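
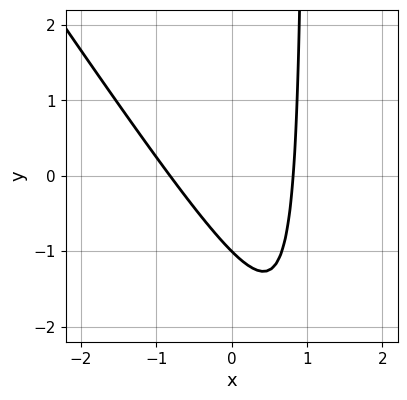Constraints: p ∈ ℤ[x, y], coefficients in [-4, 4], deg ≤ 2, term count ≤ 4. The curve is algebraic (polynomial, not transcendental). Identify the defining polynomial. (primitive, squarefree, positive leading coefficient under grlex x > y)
(a) The degree is 2 — a generic line meets the curve in up to 2 points.
(b) From the visible intercepts: it crosses the y-axis at the gridline y = -1.
(c) Fitting integer coefficients to these (and the overall shape) gives p.

3*x^2 + 2*x*y - 2*y - 2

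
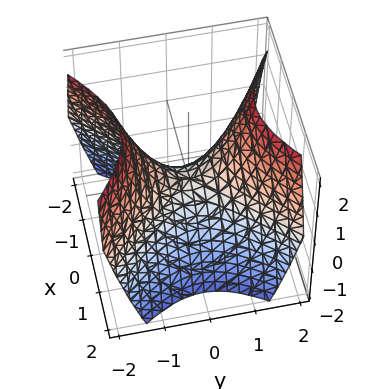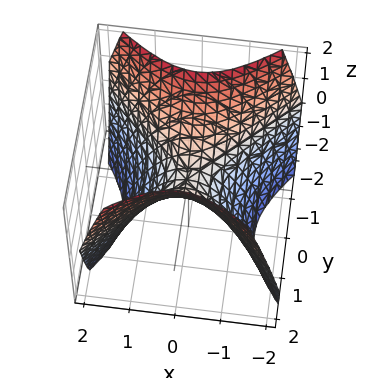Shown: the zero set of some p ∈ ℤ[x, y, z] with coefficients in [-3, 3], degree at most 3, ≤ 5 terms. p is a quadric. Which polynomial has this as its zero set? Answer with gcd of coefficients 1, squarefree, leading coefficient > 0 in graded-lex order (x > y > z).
x^2 - y^2 + z

1. Degree: a saddle surface; a quadric, so deg p = 2.
2. Symmetries: it's symmetric under x → −x, forcing even powers of x; mirror symmetry y ↦ −y ⇒ only even powers of y.
3. From the axis intercepts and sections: it crosses the z-axis at the gridline z = 0; it meets the y-axis at y = 0 (among the integer gridlines); it meets the x-axis at x = 0 (among the integer gridlines).
4. These observations pin down the coefficients.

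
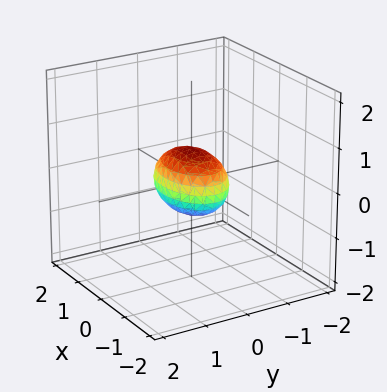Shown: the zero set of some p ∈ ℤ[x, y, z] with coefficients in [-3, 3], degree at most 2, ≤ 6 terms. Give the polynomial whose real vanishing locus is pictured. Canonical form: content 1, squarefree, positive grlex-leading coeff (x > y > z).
x^2 + 2*y^2 + 2*z^2 - 1

First, deg p = 2.
Next, symmetries: it's symmetric under z → −z, forcing even powers of z; it's symmetric under x → −x, forcing even powers of x; mirror symmetry y ↦ −y ⇒ only even powers of y.
Next, from the axis intercepts and sections: the x-axis gridline crossings are at x ∈ {-1, 1}.
Finally, fitting integer coefficients to these (and the overall shape) gives p.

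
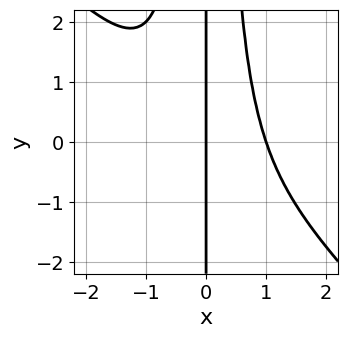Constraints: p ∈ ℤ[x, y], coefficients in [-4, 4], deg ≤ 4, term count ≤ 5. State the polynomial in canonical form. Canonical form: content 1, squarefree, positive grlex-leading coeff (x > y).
deg p = 4. No degree-3 curve has this shape.
Against the integer gridlines: among the integer gridlines, it crosses the x-axis at x ∈ {0, 1}; the visible y-axis segment lies entirely on the curve.
These observations pin down the coefficients.

x^4 + x^3*y - x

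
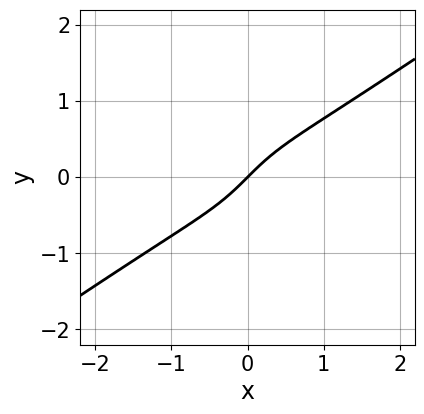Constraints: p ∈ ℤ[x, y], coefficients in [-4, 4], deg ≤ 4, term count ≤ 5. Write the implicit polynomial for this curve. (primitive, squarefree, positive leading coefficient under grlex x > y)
1. Degree: a generic line meets the curve in up to 3 points, so deg p = 3.
2. Against the integer gridlines: it meets the y-axis at y = 0 (among the integer gridlines); it crosses the x-axis at the gridline x = 0.
3. These observations pin down the coefficients.

x^3 - x^2*y - y^3 + x - y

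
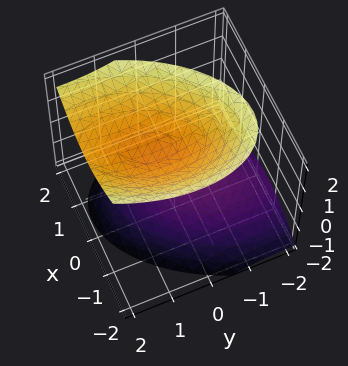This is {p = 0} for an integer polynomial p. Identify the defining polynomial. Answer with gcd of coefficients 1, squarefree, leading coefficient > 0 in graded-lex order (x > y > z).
2*x^2 - x*y + y^2 - y*z - 2*z^2 + 2

(a) I count 2 distinct pieces.
(b) The degree is 2 — no degree-1 surface has this shape.
(c) Observable constraints: it misses every integer gridline on the x-axis; the surface avoids every integer y-axis point in the box; the z-axis gridline crossings are at z ∈ {-1, 1}.
(d) Solving for integer coefficients yields p as stated.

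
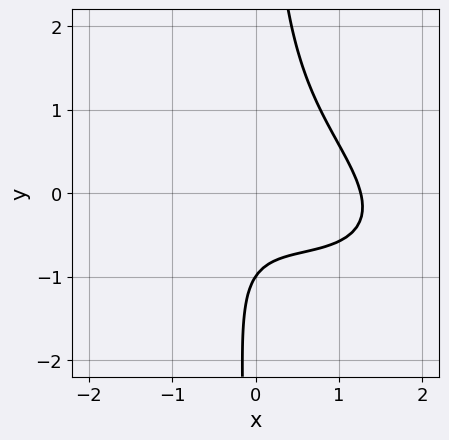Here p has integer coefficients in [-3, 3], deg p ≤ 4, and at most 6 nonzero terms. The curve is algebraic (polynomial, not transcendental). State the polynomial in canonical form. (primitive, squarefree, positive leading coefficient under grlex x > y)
1. deg p = 3.
2. From the axis intercepts and sections: it crosses the y-axis at the gridline y = -1.
3. Solving for integer coefficients yields p as stated.

x^3 + 2*x^2*y + 3*x*y^2 - 2*y - 2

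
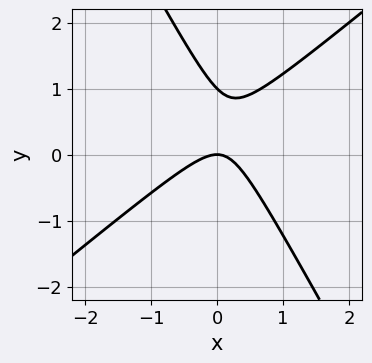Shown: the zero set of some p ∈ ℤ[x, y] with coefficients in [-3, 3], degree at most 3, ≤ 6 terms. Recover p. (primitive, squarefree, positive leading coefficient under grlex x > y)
First, degree: the shape is more complex than any degree-1 curve, so deg p = 2.
Next, checking where it meets the axes: one x-axis crossing is at x = 0; among the integer gridlines, it crosses the y-axis at y ∈ {0, 1}.
Finally, solving for integer coefficients yields p as stated.

3*x^2 - 2*x*y - 2*y^2 + 2*y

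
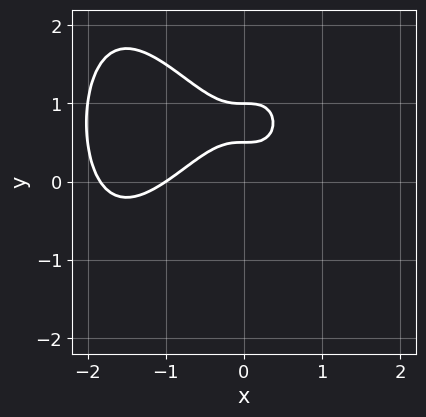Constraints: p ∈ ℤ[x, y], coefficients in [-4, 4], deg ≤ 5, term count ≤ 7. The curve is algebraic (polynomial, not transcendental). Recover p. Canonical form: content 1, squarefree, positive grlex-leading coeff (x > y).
The degree is 4 — no degree-3 curve has this shape.
Observable constraints: it meets the y-axis at y = 1 (among the integer gridlines); it crosses the x-axis at the gridline x = -1.
Matching integer coefficients to the picture gives p.

x^4 + 2*x^3 + 2*y^2 - 3*y + 1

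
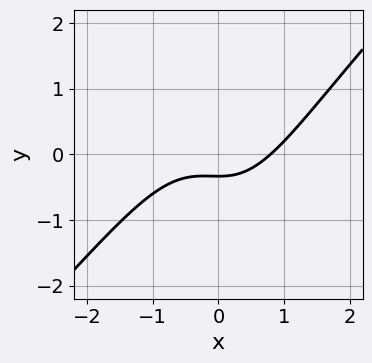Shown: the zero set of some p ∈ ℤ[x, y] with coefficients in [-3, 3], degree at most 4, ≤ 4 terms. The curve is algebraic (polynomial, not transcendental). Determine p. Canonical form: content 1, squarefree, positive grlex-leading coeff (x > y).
2*x^3 - 2*x^2*y - 3*y - 1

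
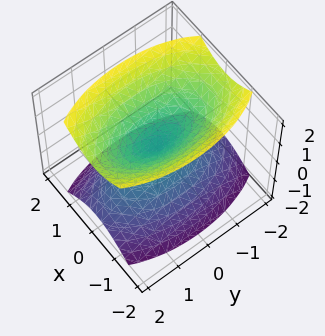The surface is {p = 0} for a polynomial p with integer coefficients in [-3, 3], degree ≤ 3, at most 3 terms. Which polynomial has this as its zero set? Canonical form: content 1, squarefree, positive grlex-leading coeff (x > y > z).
3*x^2 + y^2 - 2*z^2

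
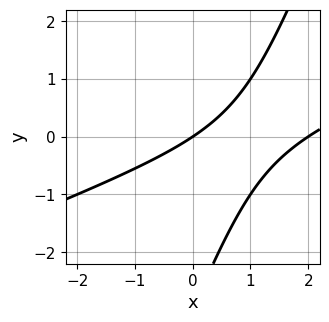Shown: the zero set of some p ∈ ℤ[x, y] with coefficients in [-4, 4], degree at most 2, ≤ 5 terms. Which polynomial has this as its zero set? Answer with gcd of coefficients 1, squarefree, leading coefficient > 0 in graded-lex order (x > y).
x^2 - 3*x*y + y^2 - 2*x + 3*y

Degree: a generic line meets the curve in up to 2 points, so deg p = 2.
Against the integer gridlines: the x-axis gridline crossings are at x ∈ {0, 2}; it meets the y-axis at y = 0 (among the integer gridlines).
Fitting integer coefficients to these (and the overall shape) gives p.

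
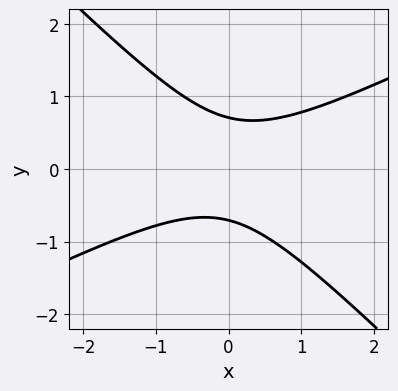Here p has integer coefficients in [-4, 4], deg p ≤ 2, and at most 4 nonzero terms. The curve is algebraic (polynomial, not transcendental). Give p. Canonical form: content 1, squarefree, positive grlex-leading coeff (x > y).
x^2 - x*y - 2*y^2 + 1

1. The degree is 2 — a generic line meets the curve in up to 2 points.
2. Against the integer gridlines: it misses every integer gridline on the x-axis.
3. Solving for integer coefficients yields p as stated.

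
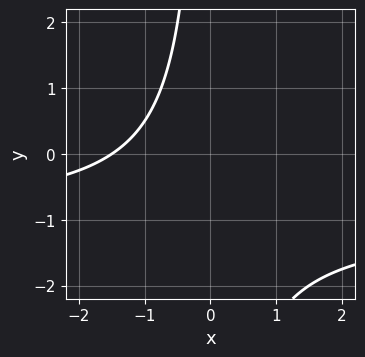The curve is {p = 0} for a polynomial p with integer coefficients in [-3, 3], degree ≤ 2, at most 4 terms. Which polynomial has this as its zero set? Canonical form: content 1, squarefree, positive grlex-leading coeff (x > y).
First, the degree is 2 — a generic line meets the curve in up to 2 points.
Next, against the integer gridlines: no y-intercept at any integer in the box.
Finally, fitting integer coefficients to these (and the overall shape) gives p.

2*x*y + 2*x + 3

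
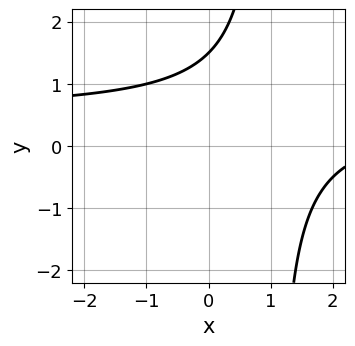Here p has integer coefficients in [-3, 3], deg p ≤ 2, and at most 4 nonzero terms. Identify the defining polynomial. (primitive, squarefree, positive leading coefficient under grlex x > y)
First, the degree is 2 — the shape is more complex than any degree-1 curve.
Then, from the axis intercepts and sections: no x-intercept at any integer in the box.
Finally, the integer polynomial consistent with all of this is the stated p.

2*x*y - x - 2*y + 3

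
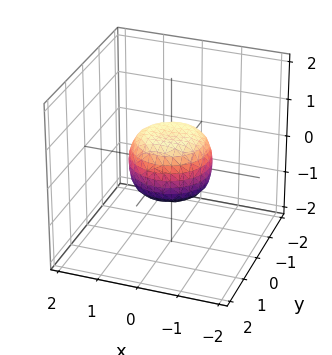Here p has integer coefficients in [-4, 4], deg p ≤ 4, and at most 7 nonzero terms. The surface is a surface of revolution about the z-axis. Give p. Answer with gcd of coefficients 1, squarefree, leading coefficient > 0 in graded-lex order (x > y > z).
(a) deg p = 4. No degree-3 surface has this shape.
(b) By symmetry, the z-axis is an axis of rotation, so x and y enter only as x² + y².
(c) Observable constraints: among the integer gridlines, it crosses the y-axis at y ∈ {-1, 1}; a circular section at z = 0 has radius exactly 1; among the integer gridlines, it crosses the x-axis at x ∈ {-1, 1}.
(d) Matching integer coefficients to the picture gives p.

2*x^4 + 4*x^2*y^2 + 2*y^4 - x^2 - y^2 + 2*z^2 - 1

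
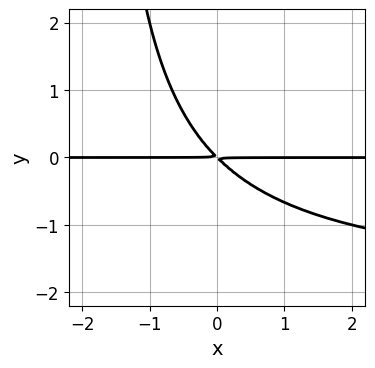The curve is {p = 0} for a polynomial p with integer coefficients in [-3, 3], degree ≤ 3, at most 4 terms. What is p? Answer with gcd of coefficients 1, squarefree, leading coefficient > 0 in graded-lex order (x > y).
x*y^2 + 2*x*y + 2*y^2

(a) deg p = 3.
(b) Against the integer gridlines: every point of the x-axis in the box is on the curve.
(c) Putting this together gives p.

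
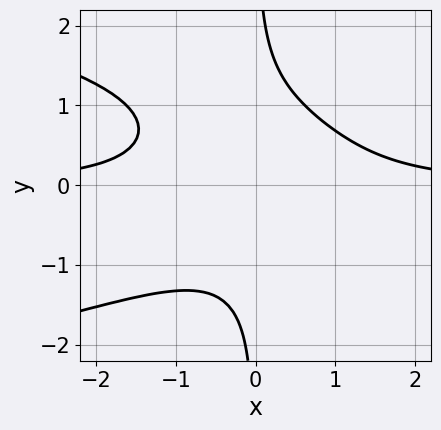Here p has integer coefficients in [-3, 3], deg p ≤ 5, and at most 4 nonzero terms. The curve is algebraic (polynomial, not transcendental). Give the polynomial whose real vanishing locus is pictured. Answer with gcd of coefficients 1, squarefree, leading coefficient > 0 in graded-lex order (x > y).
x*y^3 + x^2*y - 1

1. Degree: the shape is more complex than any degree-3 curve, so deg p = 4.
2. From the axis intercepts and sections: the curve avoids every integer y-axis point in the box; the curve avoids every integer x-axis point in the box.
3. Together with the visible shape, these determine p as stated.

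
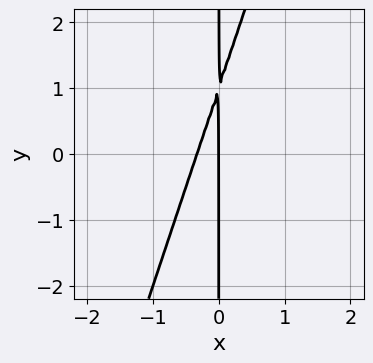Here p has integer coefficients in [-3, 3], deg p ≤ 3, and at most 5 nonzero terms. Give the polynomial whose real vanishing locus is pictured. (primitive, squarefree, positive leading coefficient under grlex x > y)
3*x^2 - x*y + x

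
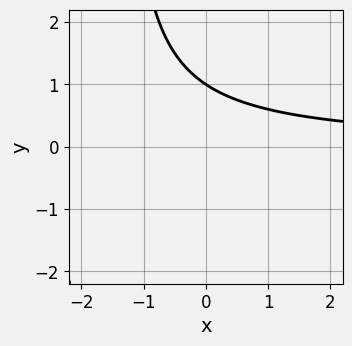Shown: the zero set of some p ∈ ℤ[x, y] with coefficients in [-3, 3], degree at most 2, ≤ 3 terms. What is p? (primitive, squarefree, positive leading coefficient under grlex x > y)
2*x*y + 3*y - 3

First, degree: no degree-1 curve has this shape, so deg p = 2.
Then, against the integer gridlines: it crosses the y-axis at the gridline y = 1; the curve avoids every integer x-axis point in the box.
Finally, these observations pin down the coefficients.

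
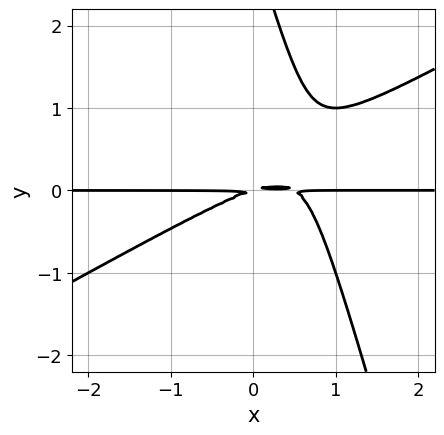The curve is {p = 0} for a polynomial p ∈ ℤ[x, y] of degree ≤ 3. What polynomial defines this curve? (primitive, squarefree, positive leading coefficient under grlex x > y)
First, the degree is 3 — a generic line meets the curve in up to 3 points.
Next, from the axis intercepts and sections: the visible x-axis segment lies entirely on the curve.
Finally, the integer polynomial consistent with all of this is the stated p.

2*x^2*y - 3*x*y^2 - y^3 - x*y + 3*y^2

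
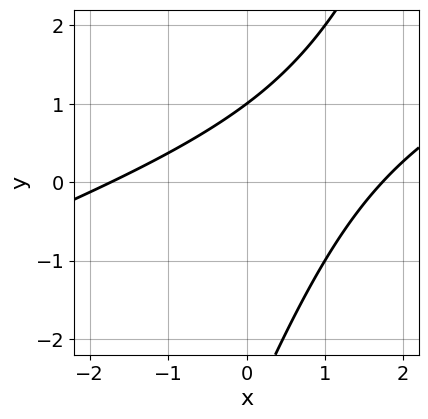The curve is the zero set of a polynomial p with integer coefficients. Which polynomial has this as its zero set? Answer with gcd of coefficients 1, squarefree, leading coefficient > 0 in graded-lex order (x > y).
x^2 - 3*x*y + y^2 + 2*y - 3

1. deg p = 2.
2. Reading off the gridlines: it meets the y-axis at y = 1 (among the integer gridlines).
3. Solving for integer coefficients yields p as stated.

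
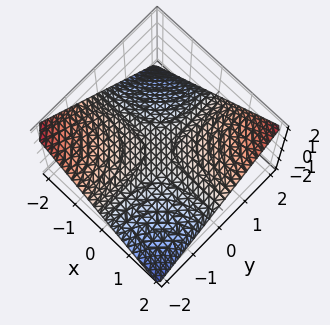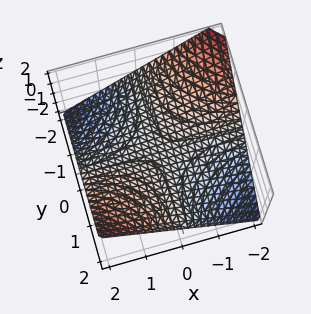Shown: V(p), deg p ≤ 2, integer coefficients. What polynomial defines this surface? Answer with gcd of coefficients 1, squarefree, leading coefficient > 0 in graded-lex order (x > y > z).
First, deg p = 2. A saddle surface; a quadric.
Then, checking where it meets the axes: one z-axis crossing is at z = 0; every point of the x-axis in the box is on the surface.
Finally, these observations pin down the coefficients. Check: (0, -2, 0) on the y-axis lies on the surface, and p(0, -2, 0) = 0. ✓

x*y - 2*z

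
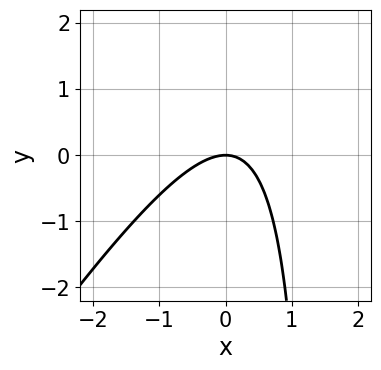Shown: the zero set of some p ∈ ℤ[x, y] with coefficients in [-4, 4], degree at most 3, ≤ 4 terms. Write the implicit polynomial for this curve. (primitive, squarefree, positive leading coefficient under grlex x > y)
3*x^2 - 2*x*y + 3*y

Degree: no degree-1 curve has this shape, so deg p = 2.
Reading off the gridlines: one y-axis crossing is at y = 0; it crosses the x-axis at the gridline x = 0.
Fitting integer coefficients to these (and the overall shape) gives p.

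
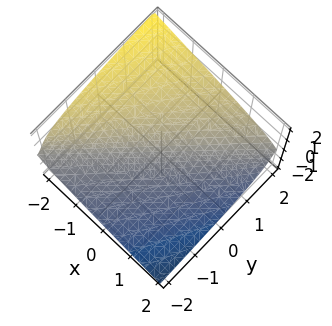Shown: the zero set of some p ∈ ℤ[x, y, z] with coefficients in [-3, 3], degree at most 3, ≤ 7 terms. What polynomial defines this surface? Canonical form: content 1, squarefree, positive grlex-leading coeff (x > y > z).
x*z^2 + 2*z^3 + 3*x - 3*y + 2*z

1. deg p = 3. No degree-2 surface has this shape.
2. Reading off the gridlines: it meets the x-axis at x = 0 (among the integer gridlines); it meets the y-axis at y = 0 (among the integer gridlines).
3. Together with the visible shape, these determine p as stated.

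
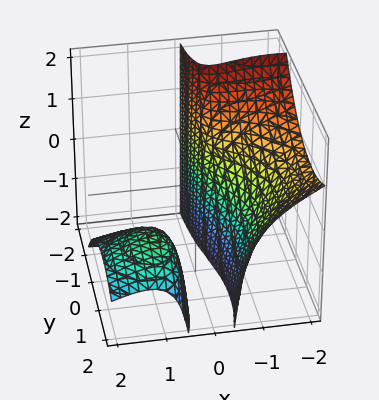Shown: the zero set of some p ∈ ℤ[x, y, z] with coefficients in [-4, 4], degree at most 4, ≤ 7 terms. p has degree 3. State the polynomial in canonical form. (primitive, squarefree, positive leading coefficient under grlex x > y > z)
(a) There are 2 components.
(b) Degree: no degree-2 surface has this shape, so deg p = 3.
(c) From the axis intercepts and sections: it crosses the x-axis at the gridline x = -1; it misses every integer gridline on the z-axis; no y-intercept at any integer in the box.
(d) Putting this together gives p.

x^3 + 2*x^2*z + x*y^2 - 2*x*y + 1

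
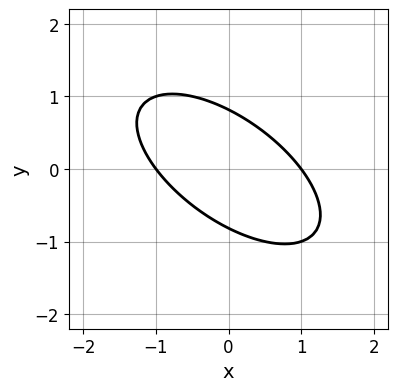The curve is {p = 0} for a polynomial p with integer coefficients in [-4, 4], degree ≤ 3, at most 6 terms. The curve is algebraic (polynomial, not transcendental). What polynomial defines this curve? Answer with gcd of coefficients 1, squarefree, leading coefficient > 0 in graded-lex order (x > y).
1. deg p = 2. A generic line meets the curve in up to 2 points.
2. Against the integer gridlines: the x-axis gridline crossings are at x ∈ {-1, 1}.
3. Fitting integer coefficients to these (and the overall shape) gives p.

2*x^2 + 3*x*y + 3*y^2 - 2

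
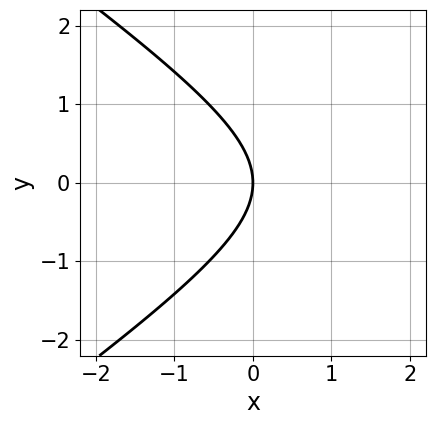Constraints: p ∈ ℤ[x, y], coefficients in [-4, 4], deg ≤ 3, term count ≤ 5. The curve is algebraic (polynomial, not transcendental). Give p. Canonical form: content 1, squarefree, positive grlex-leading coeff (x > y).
Degree: no degree-1 curve has this shape, so deg p = 2.
Symmetries: it's symmetric under y → −y, forcing even powers of y.
From the visible intercepts: one x-axis crossing is at x = 0; it meets the y-axis at y = 0 (among the integer gridlines).
These observations pin down the coefficients.

x^2 - 2*y^2 - 3*x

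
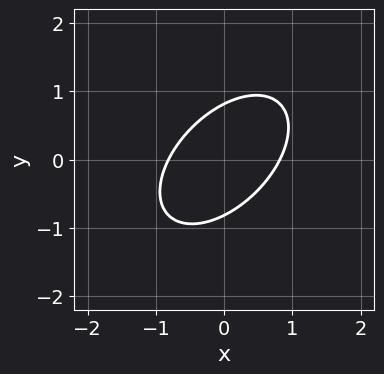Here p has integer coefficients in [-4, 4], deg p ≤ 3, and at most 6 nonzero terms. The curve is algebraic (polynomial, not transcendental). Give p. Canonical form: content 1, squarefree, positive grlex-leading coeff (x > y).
3*x^2 - 3*x*y + 3*y^2 - 2

1. Degree: a generic line meets the curve in up to 2 points, so deg p = 2.
2. Solving for integer coefficients yields p as stated.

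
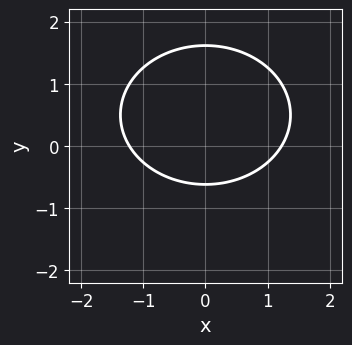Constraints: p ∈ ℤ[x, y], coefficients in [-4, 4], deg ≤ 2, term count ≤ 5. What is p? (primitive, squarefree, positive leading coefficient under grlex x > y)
deg p = 2. A generic line meets the curve in up to 2 points.
Symmetries: the x ↦ −x reflection is a symmetry, so x appears only in even powers.
These observations pin down the coefficients.

2*x^2 + 3*y^2 - 3*y - 3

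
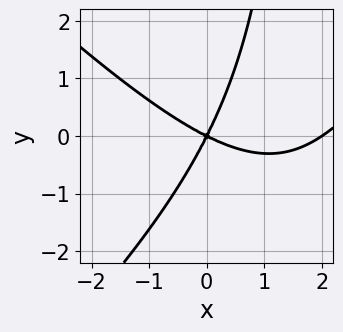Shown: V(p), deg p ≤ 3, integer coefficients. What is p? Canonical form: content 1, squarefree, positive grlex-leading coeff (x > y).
deg p = 3. A generic line meets the curve in up to 3 points.
Checking where it meets the axes: among the integer gridlines, it crosses the x-axis at x ∈ {0, 2}; it crosses the y-axis at the gridline y = 0.
Putting this together gives p.

x^3 - x*y^2 - 2*x^2 - 3*x*y + 2*y^2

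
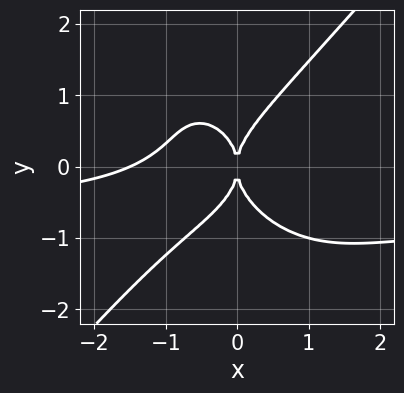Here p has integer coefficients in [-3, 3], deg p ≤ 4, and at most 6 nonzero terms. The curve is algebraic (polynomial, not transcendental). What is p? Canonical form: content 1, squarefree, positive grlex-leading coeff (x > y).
(a) Degree: no degree-3 curve has this shape, so deg p = 4.
(b) Observable constraints: it meets the x-axis at x = 0 (among the integer gridlines); it crosses the y-axis at the gridline y = 0.
(c) The integer polynomial consistent with all of this is the stated p.

3*x^3*y - 2*y^4 + 2*x^3 + 3*x^2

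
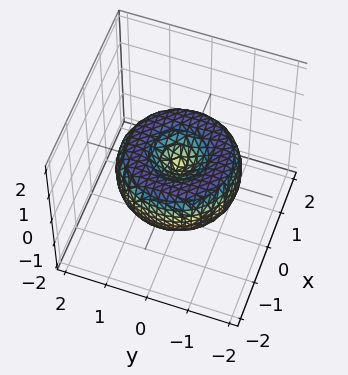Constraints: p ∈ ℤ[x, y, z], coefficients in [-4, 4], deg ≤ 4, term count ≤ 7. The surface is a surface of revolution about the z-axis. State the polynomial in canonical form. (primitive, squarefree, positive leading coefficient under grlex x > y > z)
1. The degree is 4 — no degree-3 surface has this shape.
2. Symmetries: the z-axis is an axis of rotation, so x and y enter only as x² + y².
3. From the visible intercepts: a circular section at z = 0 has radius between 1 and 2; it crosses the y-axis at the gridline y = 0; it crosses the x-axis at the gridline x = 0; one z-axis crossing is at z = 0.
4. Fitting integer coefficients to these (and the overall shape) gives p.

x^4 + 2*x^2*y^2 + y^4 - 2*x^2 - 2*y^2 + 2*z^2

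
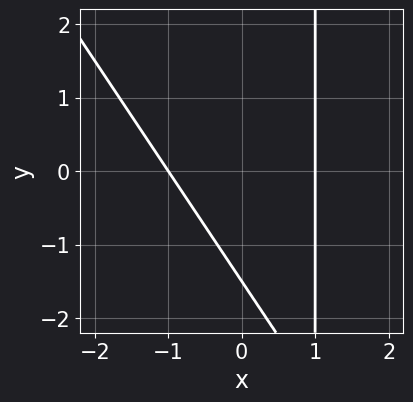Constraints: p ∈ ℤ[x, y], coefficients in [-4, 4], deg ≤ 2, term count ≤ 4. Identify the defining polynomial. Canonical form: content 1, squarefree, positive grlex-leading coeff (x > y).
3*x^2 + 2*x*y - 2*y - 3

(a) The degree is 2 — the shape is more complex than any degree-1 curve.
(b) From the axis intercepts and sections: the x-axis gridline crossings are at x ∈ {-1, 1}.
(c) Assembling these constraints gives the stated polynomial.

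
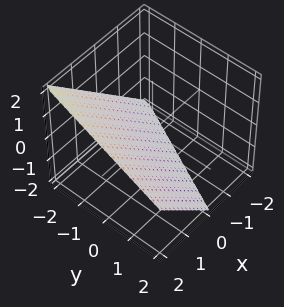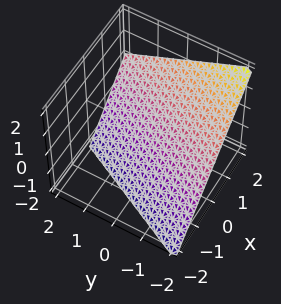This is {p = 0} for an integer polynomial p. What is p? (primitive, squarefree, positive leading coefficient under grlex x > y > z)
First, deg p = 1.
Then, against the integer gridlines: it crosses the y-axis at the gridline y = -2; it crosses the z-axis at the gridline z = -1; one x-axis crossing is at x = 1.
Finally, these observations pin down the coefficients.

2*x - y - 2*z - 2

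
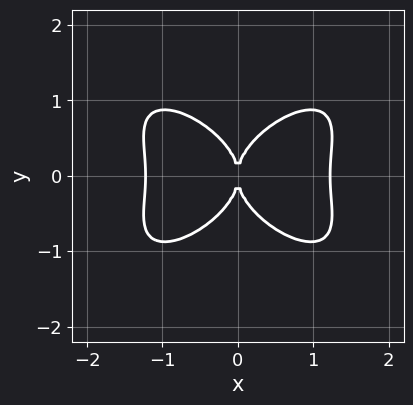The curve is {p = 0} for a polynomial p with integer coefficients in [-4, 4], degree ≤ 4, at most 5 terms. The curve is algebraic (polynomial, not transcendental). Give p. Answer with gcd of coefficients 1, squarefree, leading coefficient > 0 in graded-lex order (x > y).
2*x^4 - x^2*y^2 + 3*y^4 - 3*x^2

First, degree: the shape is more complex than any degree-3 curve, so deg p = 4.
Then, symmetries: mirror symmetry x ↦ −x ⇒ only even powers of x; it's symmetric under y → −y, forcing even powers of y.
Then, checking where it meets the axes: one x-axis crossing is at x = 0; one y-axis crossing is at y = 0.
Finally, fitting integer coefficients to these (and the overall shape) gives p.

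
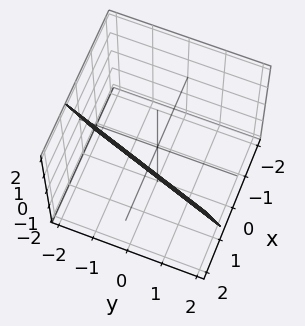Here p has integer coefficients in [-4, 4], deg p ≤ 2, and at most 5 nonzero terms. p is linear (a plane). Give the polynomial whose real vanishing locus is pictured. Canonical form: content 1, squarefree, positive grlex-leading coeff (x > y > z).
3*x - y - z - 2

The degree is 1 — every cross-section is a straight line — this is a plane.
Checking where it meets the axes: it meets the y-axis at y = -2 (among the integer gridlines); it meets the z-axis at z = -2 (among the integer gridlines).
Solving for integer coefficients yields p as stated.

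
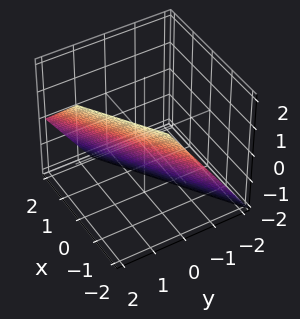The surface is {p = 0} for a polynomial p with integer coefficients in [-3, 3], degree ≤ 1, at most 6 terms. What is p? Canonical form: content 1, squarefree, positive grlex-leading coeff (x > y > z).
2*x - 3*y + 2*z + 2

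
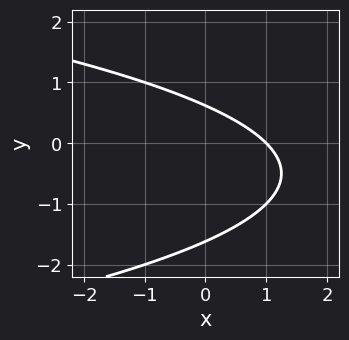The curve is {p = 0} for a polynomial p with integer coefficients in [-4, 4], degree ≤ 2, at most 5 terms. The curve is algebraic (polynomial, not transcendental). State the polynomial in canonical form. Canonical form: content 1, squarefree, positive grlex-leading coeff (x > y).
First, degree: a generic line meets the curve in up to 2 points, so deg p = 2.
Next, observable constraints: it meets the x-axis at x = 1 (among the integer gridlines).
Finally, these observations pin down the coefficients.

y^2 + x + y - 1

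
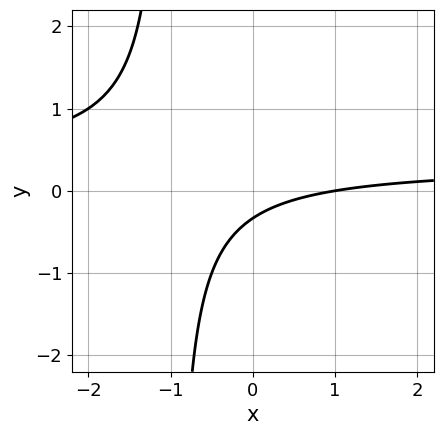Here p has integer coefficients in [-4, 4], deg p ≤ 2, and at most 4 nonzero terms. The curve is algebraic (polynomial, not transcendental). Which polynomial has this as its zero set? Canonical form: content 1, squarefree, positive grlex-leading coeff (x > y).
3*x*y - x + 3*y + 1

First, deg p = 2. The shape is more complex than any degree-1 curve.
Then, checking where it meets the axes: it meets the x-axis at x = 1 (among the integer gridlines).
Finally, solving for integer coefficients yields p as stated.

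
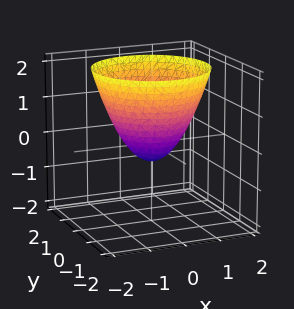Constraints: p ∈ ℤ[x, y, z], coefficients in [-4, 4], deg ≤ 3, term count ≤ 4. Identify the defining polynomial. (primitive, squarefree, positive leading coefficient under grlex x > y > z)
(a) The degree is 2 — no degree-1 surface has this shape.
(b) Symmetries: the z-axis is an axis of rotation, so x and y enter only as x² + y².
(c) Against the integer gridlines: a circular section at z = 0 has radius between 0 and 1.
(d) Fitting integer coefficients to these (and the overall shape) gives p.

2*x^2 + 2*y^2 - 2*z - 1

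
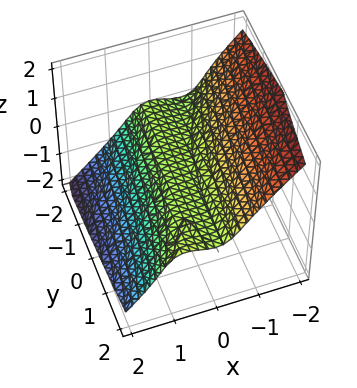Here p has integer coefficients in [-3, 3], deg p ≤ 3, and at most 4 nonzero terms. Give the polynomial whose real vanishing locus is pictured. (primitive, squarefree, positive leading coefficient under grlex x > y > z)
First, deg p = 3.
Next, checking where it meets the axes: every point of the y-axis in the box is on the surface; it meets the z-axis at z = 0 (among the integer gridlines); one x-axis crossing is at x = 0.
Finally, these observations pin down the coefficients.

2*x^3 - x^2*y + 2*z^3 + 2*z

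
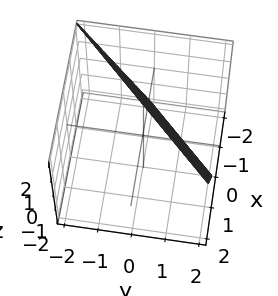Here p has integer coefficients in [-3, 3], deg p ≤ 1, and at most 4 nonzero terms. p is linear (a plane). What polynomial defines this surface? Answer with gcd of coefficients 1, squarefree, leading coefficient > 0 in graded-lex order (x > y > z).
2*x - 2*y - z + 2

1. deg p = 1.
2. Reading off the gridlines: it crosses the y-axis at the gridline y = 1; it crosses the x-axis at the gridline x = -1; it meets the z-axis at z = 2 (among the integer gridlines).
3. Matching integer coefficients to the picture gives p.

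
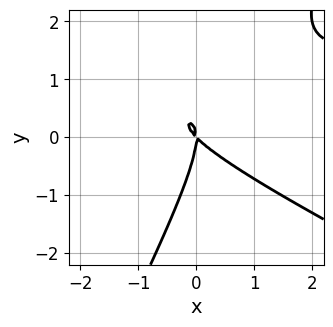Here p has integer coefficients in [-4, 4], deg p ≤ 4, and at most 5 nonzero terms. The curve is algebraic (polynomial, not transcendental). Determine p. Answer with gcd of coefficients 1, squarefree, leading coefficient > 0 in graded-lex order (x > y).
2*x^2*y + 3*x*y^2 - 2*y^3 - 3*x^2 - 3*x*y

Degree: the shape is more complex than any degree-2 curve, so deg p = 3.
Observable constraints: it crosses the x-axis at the gridline x = 0; it meets the y-axis at y = 0 (among the integer gridlines).
Putting this together gives p.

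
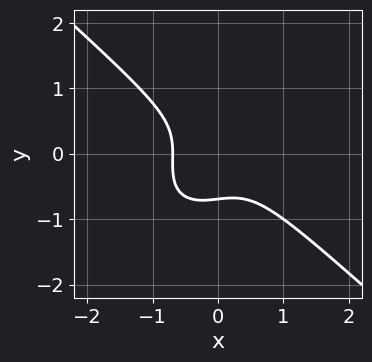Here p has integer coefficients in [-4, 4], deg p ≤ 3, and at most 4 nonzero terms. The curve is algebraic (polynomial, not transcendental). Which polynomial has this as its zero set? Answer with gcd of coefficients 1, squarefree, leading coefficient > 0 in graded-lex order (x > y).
3*x^3 - x*y^2 + 3*y^3 + 1

The degree is 3 — a generic line meets the curve in up to 3 points.
Putting this together gives p.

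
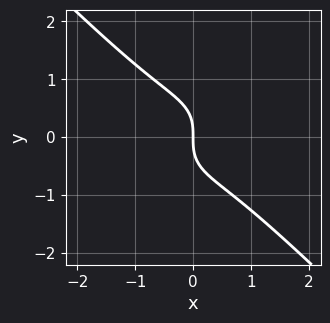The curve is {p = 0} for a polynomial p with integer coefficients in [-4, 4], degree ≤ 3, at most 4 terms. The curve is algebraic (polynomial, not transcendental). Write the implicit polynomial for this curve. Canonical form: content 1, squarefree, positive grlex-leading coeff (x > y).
(a) Degree: the shape is more complex than any degree-2 curve, so deg p = 3.
(b) Reading off the gridlines: it meets the y-axis at y = 0 (among the integer gridlines); it meets the x-axis at x = 0 (among the integer gridlines).
(c) Putting this together gives p.

x^3 + y^3 + x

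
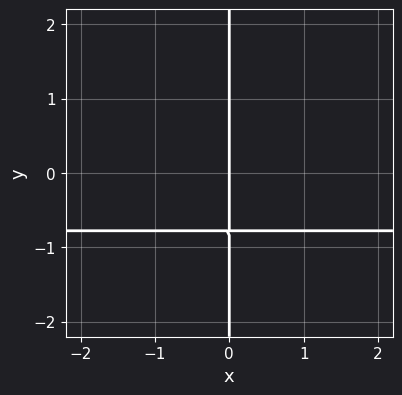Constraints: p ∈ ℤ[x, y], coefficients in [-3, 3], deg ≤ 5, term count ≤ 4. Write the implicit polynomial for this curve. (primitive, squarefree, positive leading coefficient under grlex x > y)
3*x*y^3 - x*y^2 + 2*x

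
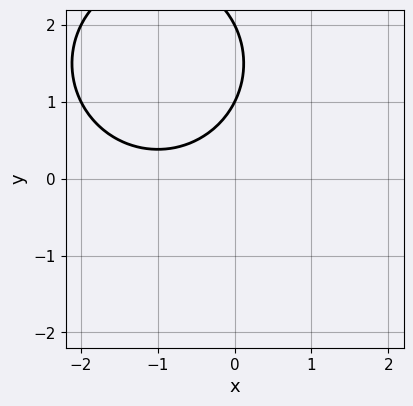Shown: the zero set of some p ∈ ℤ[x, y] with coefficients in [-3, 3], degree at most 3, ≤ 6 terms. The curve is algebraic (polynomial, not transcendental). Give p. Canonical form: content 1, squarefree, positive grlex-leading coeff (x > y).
x^2 + y^2 + 2*x - 3*y + 2

Degree: no degree-1 curve has this shape, so deg p = 2.
From the axis intercepts and sections: no x-intercept at any integer in the box; among the integer gridlines, it crosses the y-axis at y ∈ {1, 2}.
Together with the visible shape, these determine p as stated.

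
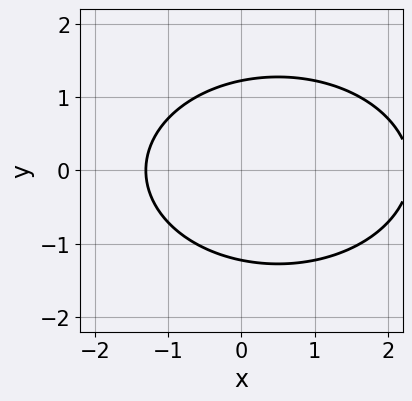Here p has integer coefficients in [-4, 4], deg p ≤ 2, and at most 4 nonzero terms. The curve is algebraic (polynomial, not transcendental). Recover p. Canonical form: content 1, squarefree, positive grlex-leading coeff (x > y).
x^2 + 2*y^2 - x - 3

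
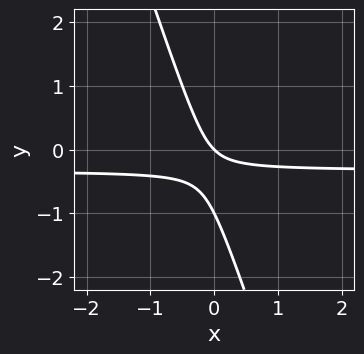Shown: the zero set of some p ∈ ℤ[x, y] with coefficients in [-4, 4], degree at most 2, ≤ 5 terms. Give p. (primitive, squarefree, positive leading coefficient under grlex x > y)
First, the degree is 2 — a generic line meets the curve in up to 2 points.
Then, checking where it meets the axes: it meets the x-axis at x = 0 (among the integer gridlines); the y-axis gridline crossings are at y ∈ {-1, 0}.
Finally, putting this together gives p.

3*x*y + y^2 + x + y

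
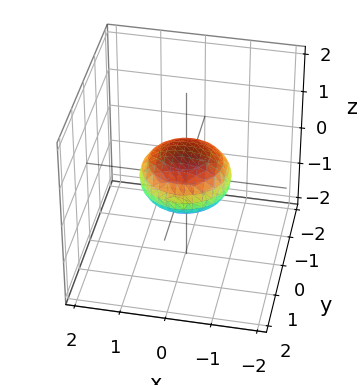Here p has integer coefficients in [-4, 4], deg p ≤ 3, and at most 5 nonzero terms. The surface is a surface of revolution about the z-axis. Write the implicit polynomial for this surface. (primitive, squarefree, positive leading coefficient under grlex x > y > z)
(a) deg p = 2.
(b) Symmetry: the surface is invariant under rotation about z: p = q(x² + y², z).
(c) Against the integer gridlines: among the integer gridlines, it crosses the x-axis at x ∈ {-1, 1}; a circular section at z = 0 has radius exactly 1.
(d) Together with the visible shape, these determine p as stated.

x^2 + y^2 + 2*z^2 - 1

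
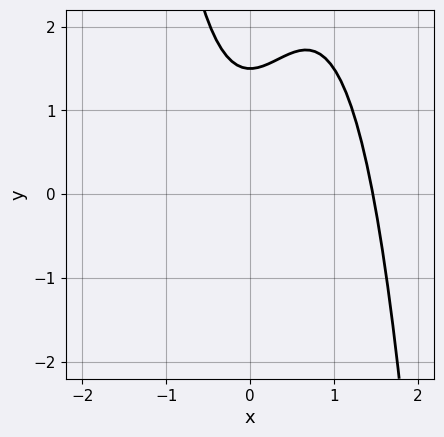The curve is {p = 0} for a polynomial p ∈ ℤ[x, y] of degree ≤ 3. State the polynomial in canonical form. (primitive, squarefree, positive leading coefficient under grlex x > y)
(a) The degree is 3 — a generic line meets the curve in up to 3 points.
(b) Matching integer coefficients to the picture gives p.

3*x^3 - 3*x^2 + 2*y - 3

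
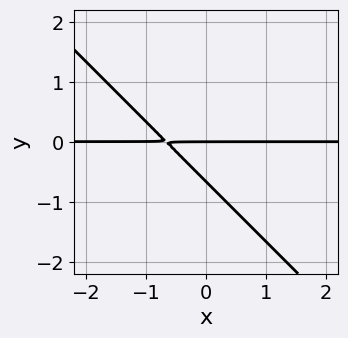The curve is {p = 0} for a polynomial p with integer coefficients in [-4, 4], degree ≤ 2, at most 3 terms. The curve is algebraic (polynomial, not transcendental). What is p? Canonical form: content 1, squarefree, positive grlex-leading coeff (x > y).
First, deg p = 2.
Then, from the visible intercepts: the visible x-axis segment lies entirely on the curve; one y-axis crossing is at y = 0.
Finally, together with the visible shape, these determine p as stated.

3*x*y + 3*y^2 + 2*y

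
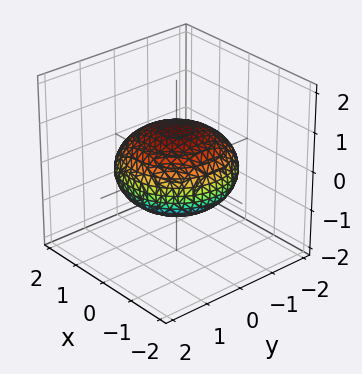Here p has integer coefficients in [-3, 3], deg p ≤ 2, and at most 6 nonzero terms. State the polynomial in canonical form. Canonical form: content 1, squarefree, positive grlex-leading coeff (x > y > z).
x^2 + y^2 + 2*z^2 - 2

deg p = 2. Bounded and convex; a quadric.
Symmetries: mirror symmetry z ↦ −z ⇒ only even powers of z; the z-axis is an axis of rotation, so x and y enter only as x² + y².
Against the integer gridlines: a circular section at z = 0 has radius between 1 and 2; among the integer gridlines, it crosses the z-axis at z ∈ {-1, 1}.
Together with the visible shape, these determine p as stated.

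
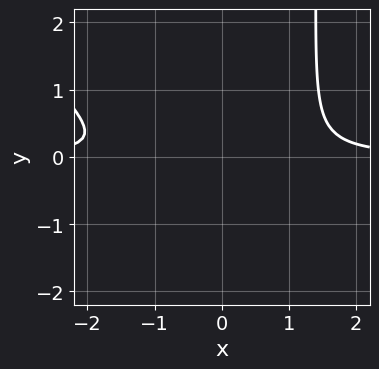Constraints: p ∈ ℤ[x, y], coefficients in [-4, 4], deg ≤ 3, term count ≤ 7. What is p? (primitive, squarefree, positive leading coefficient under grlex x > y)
(a) deg p = 3.
(b) Observable constraints: it misses every integer gridline on the y-axis; no x-intercept at any integer in the box.
(c) Fitting integer coefficients to these (and the overall shape) gives p.

2*x^2*y + 2*x*y^2 - 3*y^2 - 3*y - 1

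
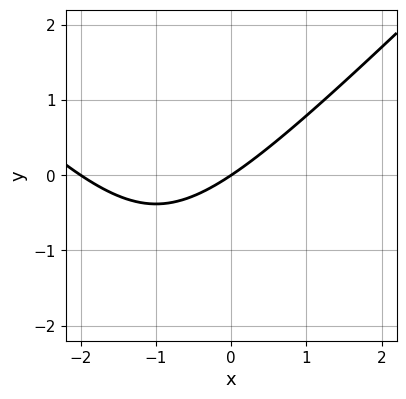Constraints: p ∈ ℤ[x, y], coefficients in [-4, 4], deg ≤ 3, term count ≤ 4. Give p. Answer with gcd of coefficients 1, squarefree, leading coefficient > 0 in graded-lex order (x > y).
x^2 - y^2 + 2*x - 3*y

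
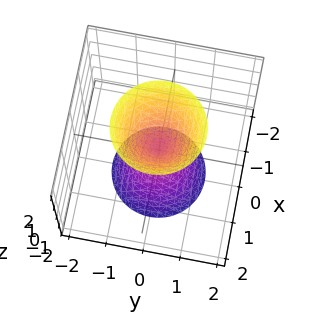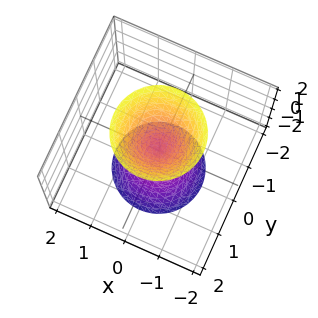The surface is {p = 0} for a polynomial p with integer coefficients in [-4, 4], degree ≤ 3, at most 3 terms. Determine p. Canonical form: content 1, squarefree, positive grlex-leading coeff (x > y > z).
First, there are 2 components. They look like related sheets of one shape, so recover p as a whole.
Next, deg p = 2. A double cone through the origin; a quadric.
Then, symmetry: the surface is invariant under rotation about z: p = q(x² + y², z); the z ↦ −z reflection is a symmetry, so z appears only in even powers.
Then, observable constraints: it crosses the x-axis at the gridline x = 0; one y-axis crossing is at y = 0; one z-axis crossing is at z = 0; a circular section at z = -2 has radius between 1 and 2.
Finally, assembling these constraints gives the stated polynomial.

3*x^2 + 3*y^2 - z^2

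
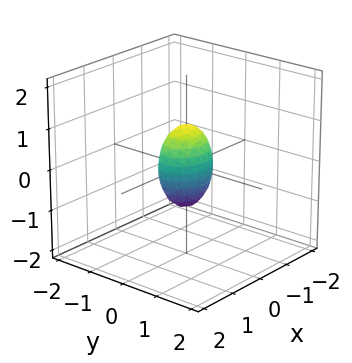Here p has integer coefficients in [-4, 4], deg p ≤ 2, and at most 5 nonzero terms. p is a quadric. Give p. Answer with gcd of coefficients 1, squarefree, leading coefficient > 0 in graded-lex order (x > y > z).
1. deg p = 2.
2. Symmetries: mirror symmetry z ↦ −z ⇒ only even powers of z; it's symmetric under y → −y, forcing even powers of y; it's symmetric under x → −x, forcing even powers of x.
3. Observable constraints: among the integer gridlines, it crosses the z-axis at z ∈ {-1, 1}.
4. Assembling these constraints gives the stated polynomial.

2*x^2 + 3*y^2 + z^2 - 1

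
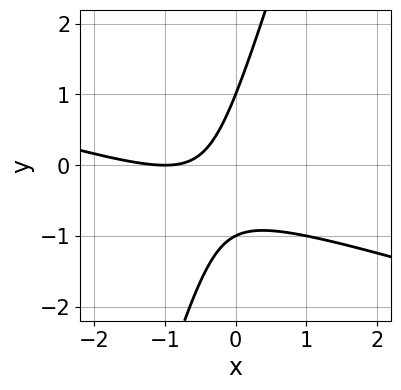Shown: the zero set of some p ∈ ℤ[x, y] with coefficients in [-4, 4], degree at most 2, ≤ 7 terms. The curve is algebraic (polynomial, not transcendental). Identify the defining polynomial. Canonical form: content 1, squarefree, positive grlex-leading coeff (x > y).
Degree: a generic line meets the curve in up to 2 points, so deg p = 2.
From the axis intercepts and sections: one x-axis crossing is at x = -1; the y-axis gridline crossings are at y ∈ {-1, 1}.
These observations pin down the coefficients.

x^2 + 3*x*y - y^2 + 2*x + 1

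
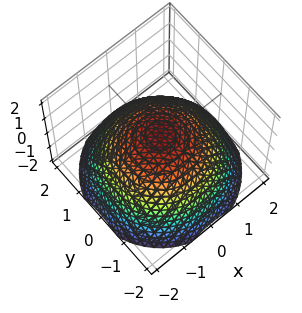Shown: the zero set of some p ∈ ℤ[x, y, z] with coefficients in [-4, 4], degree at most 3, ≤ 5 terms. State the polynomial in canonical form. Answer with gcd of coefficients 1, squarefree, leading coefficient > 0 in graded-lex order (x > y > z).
First, degree: the shape is more complex than any degree-1 surface, so deg p = 2.
Then, by symmetry, the surface is invariant under rotation about z: p = q(x² + y², z).
Next, observable constraints: a circular section at z = -1 has radius between 1 and 2; among the integer gridlines, it crosses the y-axis at y ∈ {-1, 1}.
Finally, matching integer coefficients to the picture gives p. Check: (-1, 0, 0) on the x-axis lies on the surface, and p(-1, 0, 0) = 0. ✓

x^2 + y^2 + 2*z - 1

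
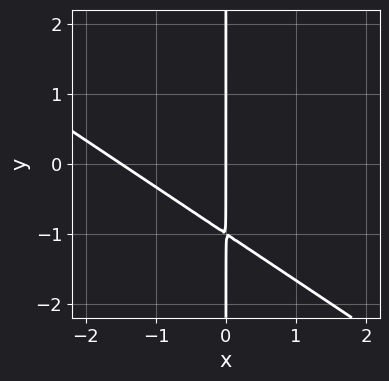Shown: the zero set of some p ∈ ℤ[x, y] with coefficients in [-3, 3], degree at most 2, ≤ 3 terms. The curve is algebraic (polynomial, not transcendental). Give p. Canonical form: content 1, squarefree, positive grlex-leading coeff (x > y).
2*x^2 + 3*x*y + 3*x

(a) deg p = 2.
(b) Checking where it meets the axes: it crosses the x-axis at the gridline x = 0; the visible y-axis segment lies entirely on the curve.
(c) The integer polynomial consistent with all of this is the stated p.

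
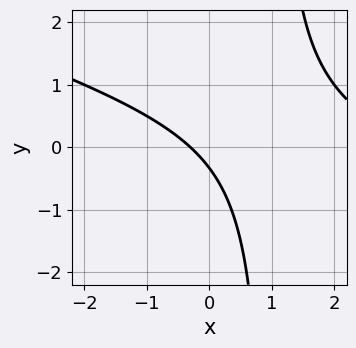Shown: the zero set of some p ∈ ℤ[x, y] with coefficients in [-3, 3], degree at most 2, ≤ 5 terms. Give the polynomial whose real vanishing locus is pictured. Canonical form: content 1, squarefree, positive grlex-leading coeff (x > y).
First, deg p = 2. No degree-1 curve has this shape.
Finally, solving for integer coefficients yields p as stated.

x^2 + 3*x*y - 3*x - 3*y - 1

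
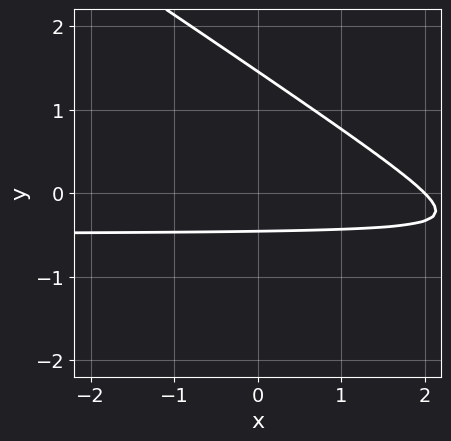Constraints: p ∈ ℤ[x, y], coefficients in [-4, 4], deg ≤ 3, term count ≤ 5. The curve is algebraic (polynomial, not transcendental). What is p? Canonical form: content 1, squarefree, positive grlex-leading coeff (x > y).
(a) deg p = 2.
(b) From the visible intercepts: one x-axis crossing is at x = 2.
(c) These observations pin down the coefficients.

2*x*y + 3*y^2 + x - 3*y - 2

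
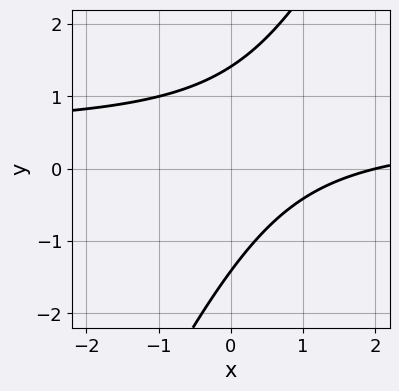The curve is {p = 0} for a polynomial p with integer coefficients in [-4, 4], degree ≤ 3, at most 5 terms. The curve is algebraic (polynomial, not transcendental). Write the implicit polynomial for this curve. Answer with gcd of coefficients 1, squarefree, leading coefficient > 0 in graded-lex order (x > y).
2*x*y - y^2 - x + 2

deg p = 2. The shape is more complex than any degree-1 curve.
Checking where it meets the axes: it crosses the x-axis at the gridline x = 2.
Together with the visible shape, these determine p as stated.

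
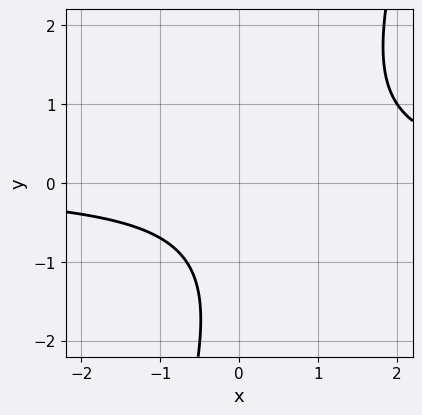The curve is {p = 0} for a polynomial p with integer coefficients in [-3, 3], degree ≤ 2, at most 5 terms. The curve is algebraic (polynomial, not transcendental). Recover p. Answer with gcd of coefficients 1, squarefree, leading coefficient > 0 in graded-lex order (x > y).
3*x*y - y^2 - 2*y - 3

(a) deg p = 2.
(b) Checking where it meets the axes: it misses every integer gridline on the x-axis; the curve avoids every integer y-axis point in the box.
(c) Putting this together gives p.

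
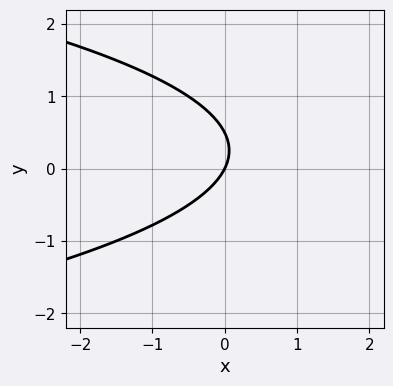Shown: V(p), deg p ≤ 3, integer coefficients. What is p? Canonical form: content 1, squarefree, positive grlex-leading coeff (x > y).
deg p = 2. A generic line meets the curve in up to 2 points.
From the axis intercepts and sections: it crosses the y-axis at the gridline y = 0; it crosses the x-axis at the gridline x = 0.
Solving for integer coefficients yields p as stated.

2*y^2 + 2*x - y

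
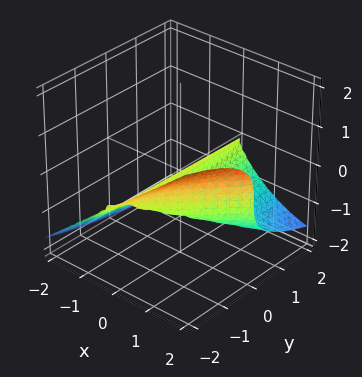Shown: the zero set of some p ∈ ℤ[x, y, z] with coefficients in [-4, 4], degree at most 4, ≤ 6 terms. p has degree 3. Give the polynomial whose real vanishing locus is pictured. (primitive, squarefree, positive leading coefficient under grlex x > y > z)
1. The degree is 3 — no degree-2 surface has this shape.
2. Against the integer gridlines: one z-axis crossing is at z = 0; the visible y-axis segment lies entirely on the surface; among the integer gridlines, it crosses the x-axis at x ∈ {0, 2}.
3. The integer polynomial consistent with all of this is the stated p.

x^3 - x^2*y - 2*z^3 - 2*x^2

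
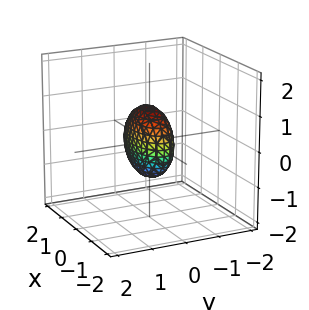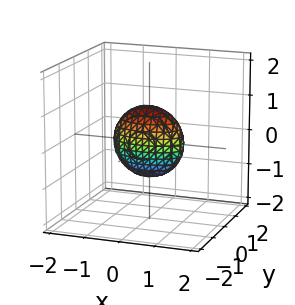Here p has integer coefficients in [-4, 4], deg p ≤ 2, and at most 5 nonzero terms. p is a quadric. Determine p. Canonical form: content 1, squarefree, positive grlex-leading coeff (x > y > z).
x^2 + 3*y^2 + z^2 - 1

The degree is 2 — bounded and convex; a quadric.
Symmetries: mirror symmetry x ↦ −x ⇒ only even powers of x; the z ↦ −z reflection is a symmetry, so z appears only in even powers; the y ↦ −y reflection is a symmetry, so y appears only in even powers.
Observable constraints: among the integer gridlines, it crosses the z-axis at z ∈ {-1, 1}; among the integer gridlines, it crosses the x-axis at x ∈ {-1, 1}.
The integer polynomial consistent with all of this is the stated p.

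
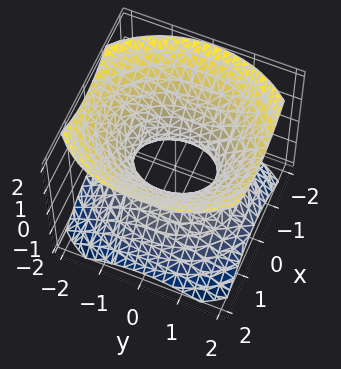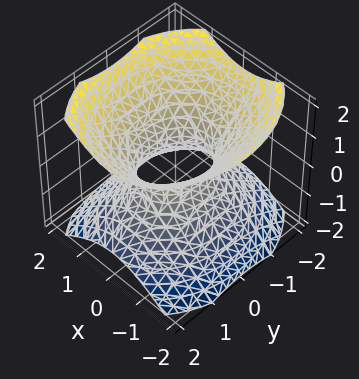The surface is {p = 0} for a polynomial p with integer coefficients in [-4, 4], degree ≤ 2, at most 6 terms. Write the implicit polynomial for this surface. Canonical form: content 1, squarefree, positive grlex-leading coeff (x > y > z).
(a) The degree is 2 — an hourglass — one-sheet hyperboloid; a quadric.
(b) Symmetries: mirror symmetry y ↦ −y ⇒ only even powers of y; mirror symmetry z ↦ −z ⇒ only even powers of z; mirror symmetry x ↦ −x ⇒ only even powers of x.
(c) Against the integer gridlines: the y-axis gridline crossings are at y ∈ {-1, 1}; it misses every integer gridline on the z-axis.
(d) Fitting integer coefficients to these (and the overall shape) gives p.

3*x^2 + 2*y^2 - 3*z^2 - 2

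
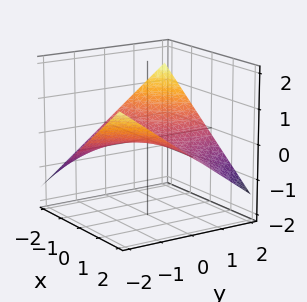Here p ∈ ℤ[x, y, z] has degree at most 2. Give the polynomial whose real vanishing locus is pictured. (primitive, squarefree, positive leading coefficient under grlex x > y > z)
x*y + 3*z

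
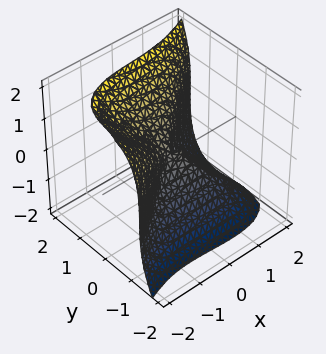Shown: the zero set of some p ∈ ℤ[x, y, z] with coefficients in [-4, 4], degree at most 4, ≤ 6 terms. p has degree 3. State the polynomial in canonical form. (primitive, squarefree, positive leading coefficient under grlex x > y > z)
x^3 - 3*y^3 + z^3 + x*y

First, deg p = 3.
Next, against the integer gridlines: one z-axis crossing is at z = 0; it meets the y-axis at y = 0 (among the integer gridlines); it crosses the x-axis at the gridline x = 0.
Finally, matching integer coefficients to the picture gives p.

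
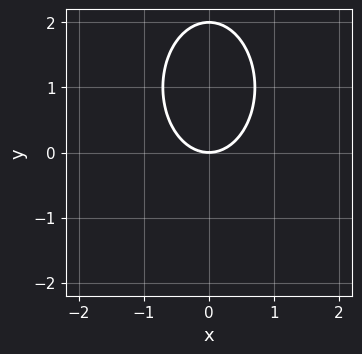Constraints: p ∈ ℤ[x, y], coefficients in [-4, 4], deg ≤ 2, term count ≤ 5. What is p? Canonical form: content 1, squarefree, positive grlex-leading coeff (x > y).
2*x^2 + y^2 - 2*y

(a) Degree: no degree-1 curve has this shape, so deg p = 2.
(b) Symmetries: it's symmetric under x → −x, forcing even powers of x.
(c) Reading off the gridlines: one x-axis crossing is at x = 0; among the integer gridlines, it crosses the y-axis at y ∈ {0, 2}.
(d) Assembling these constraints gives the stated polynomial.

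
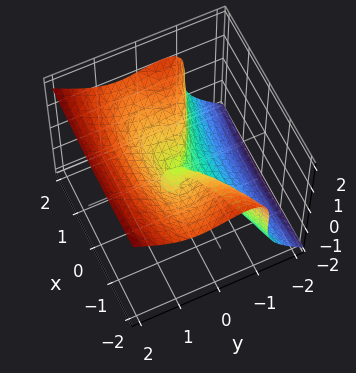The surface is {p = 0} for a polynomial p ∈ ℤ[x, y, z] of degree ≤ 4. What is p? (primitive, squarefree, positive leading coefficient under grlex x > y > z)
3*y^3 - 2*y*z^2 - 2*z^3 + x^2 - z^2

Degree: a generic line meets the surface in up to 3 points, so deg p = 3.
Observable constraints: one x-axis crossing is at x = 0; it crosses the y-axis at the gridline y = 0; one z-axis crossing is at z = 0.
The integer polynomial consistent with all of this is the stated p.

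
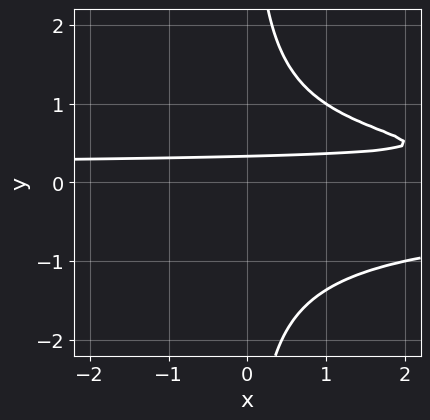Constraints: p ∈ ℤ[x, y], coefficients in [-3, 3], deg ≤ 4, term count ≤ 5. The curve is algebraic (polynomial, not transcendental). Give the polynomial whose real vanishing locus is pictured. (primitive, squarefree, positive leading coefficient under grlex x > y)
2*x*y^3 - 3*y + 1

deg p = 4. The shape is more complex than any degree-3 curve.
Against the integer gridlines: no x-intercept at any integer in the box.
Putting this together gives p.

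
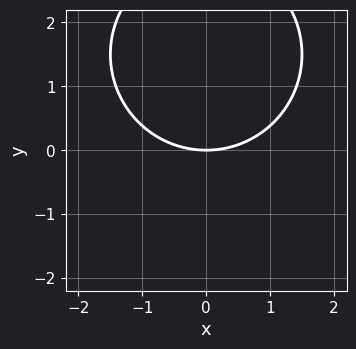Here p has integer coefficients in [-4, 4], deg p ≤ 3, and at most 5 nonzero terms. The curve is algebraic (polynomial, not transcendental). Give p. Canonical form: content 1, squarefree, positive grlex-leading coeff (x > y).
First, the degree is 2 — no degree-1 curve has this shape.
Then, symmetries: it's symmetric under x → −x, forcing even powers of x.
Next, observable constraints: it crosses the y-axis at the gridline y = 0; one x-axis crossing is at x = 0.
Finally, the integer polynomial consistent with all of this is the stated p.

x^2 + y^2 - 3*y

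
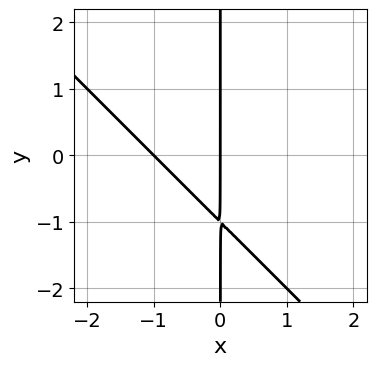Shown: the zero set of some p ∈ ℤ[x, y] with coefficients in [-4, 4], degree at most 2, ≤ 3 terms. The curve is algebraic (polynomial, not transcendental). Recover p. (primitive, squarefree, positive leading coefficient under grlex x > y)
x^2 + x*y + x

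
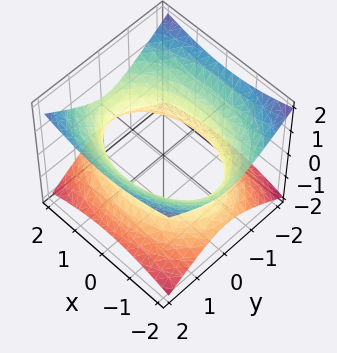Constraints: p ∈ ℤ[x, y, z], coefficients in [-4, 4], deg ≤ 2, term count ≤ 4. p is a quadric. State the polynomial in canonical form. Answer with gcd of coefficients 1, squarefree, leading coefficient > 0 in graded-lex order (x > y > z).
x^2 + 2*y^2 - 3*z^2 - 3

1. deg p = 2. An hourglass — one-sheet hyperboloid; a quadric.
2. Symmetries: the z ↦ −z reflection is a symmetry, so z appears only in even powers; mirror symmetry x ↦ −x ⇒ only even powers of x; the y ↦ −y reflection is a symmetry, so y appears only in even powers.
3. Reading off the gridlines: it misses every integer gridline on the z-axis.
4. Assembling these constraints gives the stated polynomial.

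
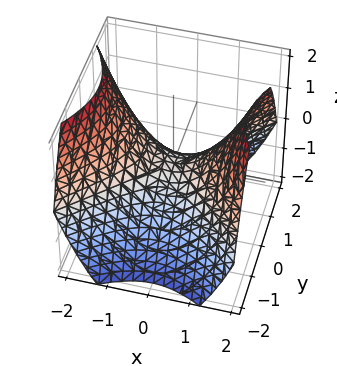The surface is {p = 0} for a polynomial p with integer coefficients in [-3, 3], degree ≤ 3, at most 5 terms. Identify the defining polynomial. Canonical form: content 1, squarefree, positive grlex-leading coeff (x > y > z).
2*x^2 - 2*y^2 - 3*z

(a) deg p = 2. A saddle surface; a quadric.
(b) Symmetries: mirror symmetry y ↦ −y ⇒ only even powers of y; mirror symmetry x ↦ −x ⇒ only even powers of x.
(c) Checking where it meets the axes: it meets the y-axis at y = 0 (among the integer gridlines); one x-axis crossing is at x = 0; it crosses the z-axis at the gridline z = 0.
(d) Together with the visible shape, these determine p as stated.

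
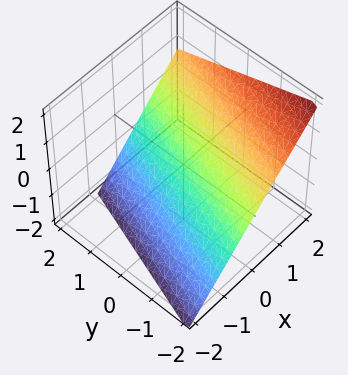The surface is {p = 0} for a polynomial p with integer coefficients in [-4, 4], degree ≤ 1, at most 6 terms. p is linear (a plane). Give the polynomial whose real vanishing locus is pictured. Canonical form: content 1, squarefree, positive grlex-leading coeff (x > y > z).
(a) The degree is 1 — the surface is flat (a plane).
(b) Checking where it meets the axes: it meets the y-axis at y = -2 (among the integer gridlines).
(c) Matching integer coefficients to the picture gives p.

3*x - y - 3*z - 2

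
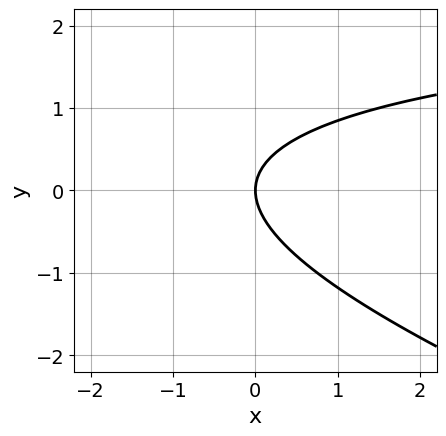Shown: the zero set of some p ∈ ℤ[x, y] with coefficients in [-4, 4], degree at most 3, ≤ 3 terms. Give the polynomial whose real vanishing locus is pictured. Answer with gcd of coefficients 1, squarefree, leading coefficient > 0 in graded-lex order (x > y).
The degree is 2 — no degree-1 curve has this shape.
Reading off the gridlines: it meets the x-axis at x = 0 (among the integer gridlines); one y-axis crossing is at y = 0.
Together with the visible shape, these determine p as stated.

x*y + 3*y^2 - 3*x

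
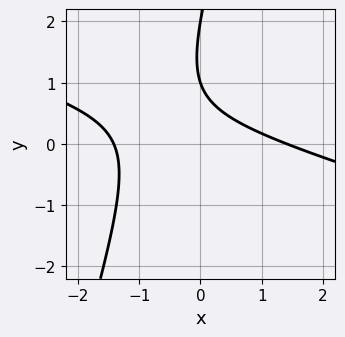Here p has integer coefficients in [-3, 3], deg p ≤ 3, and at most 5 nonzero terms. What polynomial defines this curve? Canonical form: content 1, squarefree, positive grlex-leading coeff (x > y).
The degree is 2 — no degree-1 curve has this shape.
Reading off the gridlines: the y-axis gridline crossings are at y ∈ {1, 2}.
Solving for integer coefficients yields p as stated.

x^2 + 3*x*y - y^2 + 3*y - 2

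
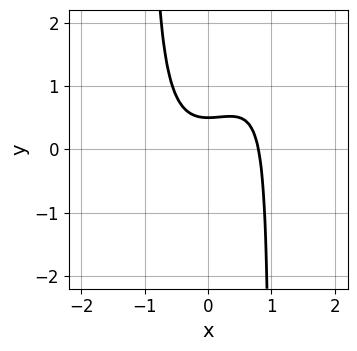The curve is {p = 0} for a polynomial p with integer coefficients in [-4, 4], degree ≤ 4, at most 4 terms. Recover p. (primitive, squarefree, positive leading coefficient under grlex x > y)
(a) deg p = 3. No degree-2 curve has this shape.
(b) Matching integer coefficients to the picture gives p.

2*x^3 - 2*x^2*y + 2*y - 1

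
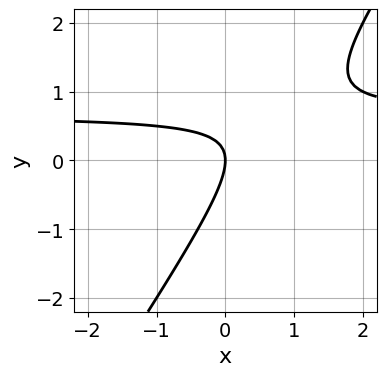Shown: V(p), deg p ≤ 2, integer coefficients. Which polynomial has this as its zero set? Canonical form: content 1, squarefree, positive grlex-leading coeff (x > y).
3*x*y - 2*y^2 - 2*x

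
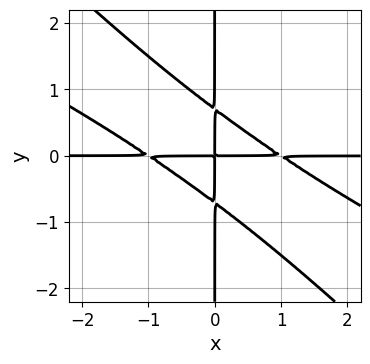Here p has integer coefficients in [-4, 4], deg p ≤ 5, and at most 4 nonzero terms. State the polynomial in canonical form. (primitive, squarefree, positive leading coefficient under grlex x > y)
x^3*y + 3*x^2*y^2 + 2*x*y^3 - x*y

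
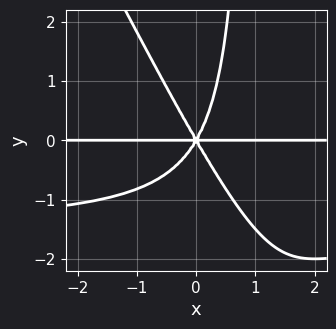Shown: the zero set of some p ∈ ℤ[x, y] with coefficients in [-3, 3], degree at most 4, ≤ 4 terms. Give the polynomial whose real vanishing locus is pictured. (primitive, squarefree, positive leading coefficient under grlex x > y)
2*x^2*y^2 + x*y^3 + 3*x^2*y - y^3

Degree: the shape is more complex than any degree-3 curve, so deg p = 4.
Against the integer gridlines: every point of the x-axis in the box is on the curve; it crosses the y-axis at the gridline y = 0.
The integer polynomial consistent with all of this is the stated p.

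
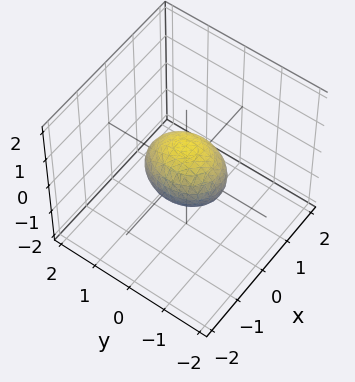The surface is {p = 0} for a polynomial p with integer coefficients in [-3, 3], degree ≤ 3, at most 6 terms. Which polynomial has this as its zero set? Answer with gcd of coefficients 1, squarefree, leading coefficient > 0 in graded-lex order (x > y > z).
3*x^2 + 2*y^2 + 3*z^2 - 2

(a) The degree is 2 — bounded and convex; a quadric.
(b) Symmetries: mirror symmetry z ↦ −z ⇒ only even powers of z; it's symmetric under x → −x, forcing even powers of x; mirror symmetry y ↦ −y ⇒ only even powers of y.
(c) From the visible intercepts: the y-axis gridline crossings are at y ∈ {-1, 1}.
(d) Putting this together gives p.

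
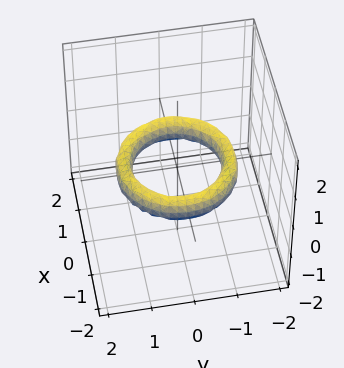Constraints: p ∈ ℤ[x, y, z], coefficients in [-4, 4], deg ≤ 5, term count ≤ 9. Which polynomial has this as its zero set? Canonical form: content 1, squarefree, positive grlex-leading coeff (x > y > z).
x^4 + 2*x^2*y^2 + y^4 - 3*x^2 - 3*y^2 + 2*z^2 + 2

First, the degree is 4 — a generic line meets the surface in up to 4 points.
Then, by symmetry, every cross-section ⟂ z is a circle, so x, y appear only via x² + y².
Then, observable constraints: among the integer gridlines, it crosses the y-axis at y ∈ {-1, 1}; the surface avoids every integer z-axis point in the box.
Finally, the integer polynomial consistent with all of this is the stated p. Check: (-1, 0, 0) on the x-axis lies on the surface, and p(-1, 0, 0) = 0. ✓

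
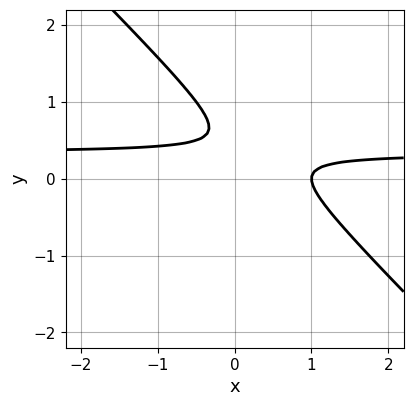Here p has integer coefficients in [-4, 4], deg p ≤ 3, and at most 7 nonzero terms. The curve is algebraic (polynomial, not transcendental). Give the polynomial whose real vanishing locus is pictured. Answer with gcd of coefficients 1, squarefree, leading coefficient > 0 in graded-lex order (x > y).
3*x*y + 3*y^2 - x - 3*y + 1

(a) Degree: no degree-1 curve has this shape, so deg p = 2.
(b) Reading off the gridlines: it meets the x-axis at x = 1 (among the integer gridlines); the curve avoids every integer y-axis point in the box.
(c) Assembling these constraints gives the stated polynomial.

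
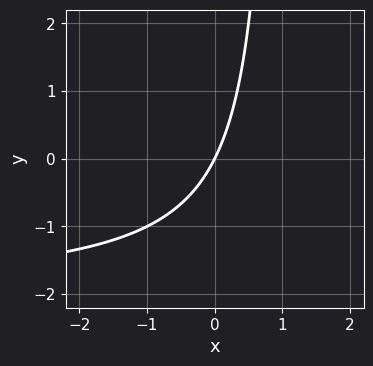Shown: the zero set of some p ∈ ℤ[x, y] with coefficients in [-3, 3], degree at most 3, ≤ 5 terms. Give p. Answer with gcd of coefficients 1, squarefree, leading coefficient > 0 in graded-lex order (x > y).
First, deg p = 2. A generic line meets the curve in up to 2 points.
Then, from the visible intercepts: one y-axis crossing is at y = 0; it crosses the x-axis at the gridline x = 0.
Finally, putting this together gives p.

x*y + 2*x - y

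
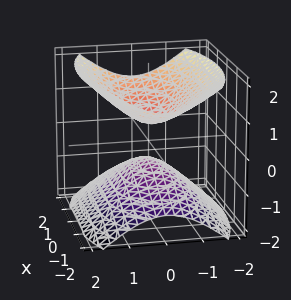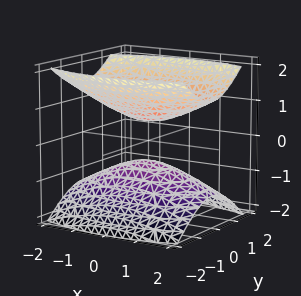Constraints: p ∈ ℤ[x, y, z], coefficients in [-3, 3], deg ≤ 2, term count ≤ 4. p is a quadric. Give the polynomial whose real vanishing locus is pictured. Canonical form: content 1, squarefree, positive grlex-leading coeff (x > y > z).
x^2 + 3*y^2 - 3*z^2 + 1

(a) I count 2 distinct pieces.
(b) Degree: two separate bowl-shaped sheets opening away from each other; a quadric, so deg p = 2.
(c) Symmetries: the x ↦ −x reflection is a symmetry, so x appears only in even powers; it's symmetric under y → −y, forcing even powers of y; the z ↦ −z reflection is a symmetry, so z appears only in even powers.
(d) Checking where it meets the axes: it misses every integer gridline on the y-axis; no x-intercept at any integer in the box.
(e) Solving for integer coefficients yields p as stated.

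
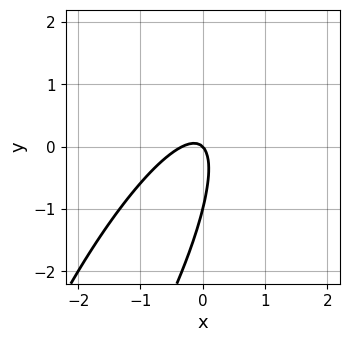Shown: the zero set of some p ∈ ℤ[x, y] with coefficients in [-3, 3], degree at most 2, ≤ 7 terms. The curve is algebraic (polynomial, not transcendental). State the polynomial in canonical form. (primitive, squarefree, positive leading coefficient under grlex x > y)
(a) Degree: no degree-1 curve has this shape, so deg p = 2.
(b) Observable constraints: the y-axis gridline crossings are at y ∈ {-1, 0}; it meets the x-axis at x = 0 (among the integer gridlines).
(c) Solving for integer coefficients yields p as stated.

3*x^2 - 3*x*y + y^2 + x + y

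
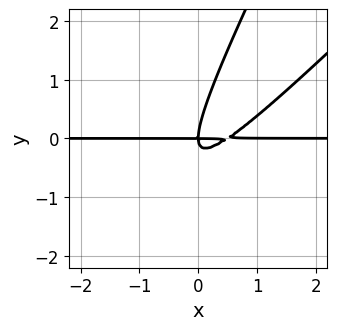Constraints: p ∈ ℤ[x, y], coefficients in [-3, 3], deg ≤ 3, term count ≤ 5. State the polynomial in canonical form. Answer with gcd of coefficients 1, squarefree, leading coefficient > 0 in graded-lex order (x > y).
(a) The degree is 3 — the shape is more complex than any degree-2 curve.
(b) From the visible intercepts: every point of the x-axis in the box is on the curve; it meets the y-axis at y = 0 (among the integer gridlines).
(c) Putting this together gives p.

2*x^2*y - 3*x*y^2 + y^3 - x*y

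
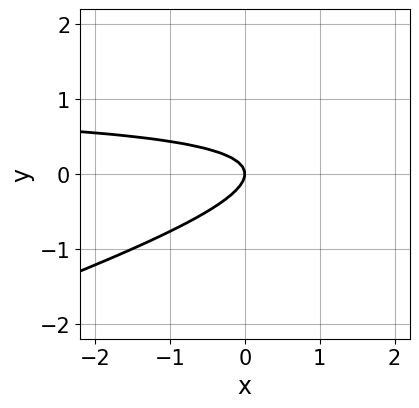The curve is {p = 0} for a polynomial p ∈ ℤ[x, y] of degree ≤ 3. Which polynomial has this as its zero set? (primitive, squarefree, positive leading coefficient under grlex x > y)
(a) The degree is 2 — the shape is more complex than any degree-1 curve.
(b) From the axis intercepts and sections: one y-axis crossing is at y = 0; it crosses the x-axis at the gridline x = 0.
(c) These observations pin down the coefficients.

x*y - 3*y^2 - x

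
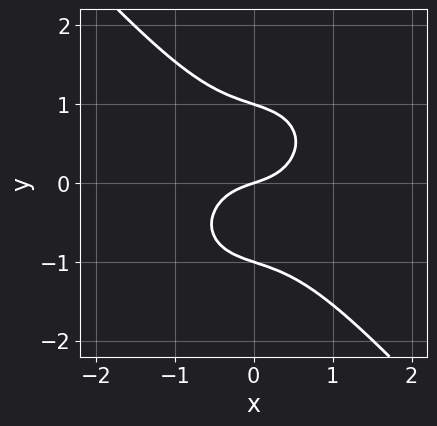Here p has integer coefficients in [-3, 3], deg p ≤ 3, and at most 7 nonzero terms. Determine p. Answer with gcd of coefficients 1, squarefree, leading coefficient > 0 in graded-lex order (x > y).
3*x^3 + x*y^2 + 3*y^3 + x - 3*y

(a) The degree is 3 — a generic line meets the curve in up to 3 points.
(b) Reading off the gridlines: it crosses the x-axis at the gridline x = 0; the y-axis gridline crossings are at y ∈ {-1, 0, 1}.
(c) Together with the visible shape, these determine p as stated.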